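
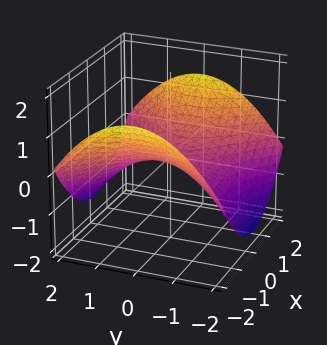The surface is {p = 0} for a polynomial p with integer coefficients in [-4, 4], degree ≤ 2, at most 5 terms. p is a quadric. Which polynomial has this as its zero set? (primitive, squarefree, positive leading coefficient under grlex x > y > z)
x^2 - y^2 - 3*z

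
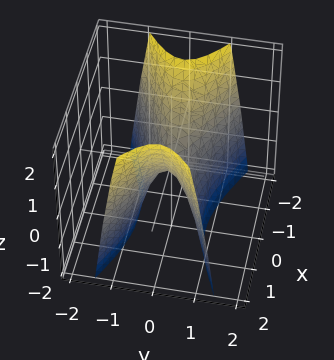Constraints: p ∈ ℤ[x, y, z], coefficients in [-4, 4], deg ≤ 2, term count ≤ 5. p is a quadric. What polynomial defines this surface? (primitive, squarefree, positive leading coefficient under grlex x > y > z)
x^2 - 3*y^2 - z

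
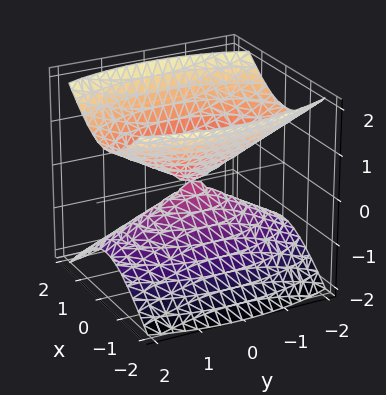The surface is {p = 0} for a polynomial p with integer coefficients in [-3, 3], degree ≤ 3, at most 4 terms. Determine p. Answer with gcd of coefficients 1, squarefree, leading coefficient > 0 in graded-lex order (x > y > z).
3*x^2 + y^2 - 3*z^2

1. There are 2 components. They look like related sheets of one shape, so recover p as a whole.
2. deg p = 2. Two nappes meeting at a single point; a quadric.
3. Symmetries: the z ↦ −z reflection is a symmetry, so z appears only in even powers; it's symmetric under y → −y, forcing even powers of y; it's symmetric under x → −x, forcing even powers of x.
4. Observable constraints: it meets the y-axis at y = 0 (among the integer gridlines); it crosses the z-axis at the gridline z = 0.
5. Fitting integer coefficients to these (and the overall shape) gives p.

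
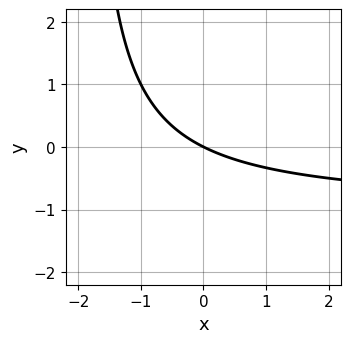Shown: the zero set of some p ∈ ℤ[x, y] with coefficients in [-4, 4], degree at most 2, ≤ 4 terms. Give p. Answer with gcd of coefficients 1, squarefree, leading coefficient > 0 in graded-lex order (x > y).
(a) deg p = 2. The shape is more complex than any degree-1 curve.
(b) Against the integer gridlines: it crosses the y-axis at the gridline y = 0; it crosses the x-axis at the gridline x = 0.
(c) These observations pin down the coefficients.

x*y + x + 2*y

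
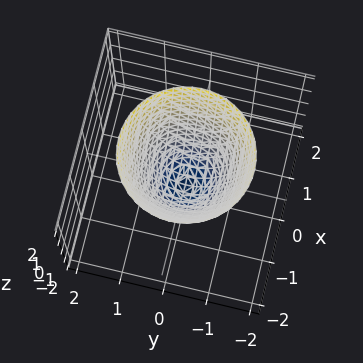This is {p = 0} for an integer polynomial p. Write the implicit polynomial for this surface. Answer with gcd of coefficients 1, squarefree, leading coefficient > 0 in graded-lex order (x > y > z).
3*x^2 + 3*y^2 - 2*z - 2

The degree is 2 — no degree-1 surface has this shape.
By symmetry, the surface is invariant under rotation about z: p = q(x² + y², z).
Against the integer gridlines: one z-axis crossing is at z = -1; a circular section at z = 0 has radius between 0 and 1.
Assembling these constraints gives the stated polynomial.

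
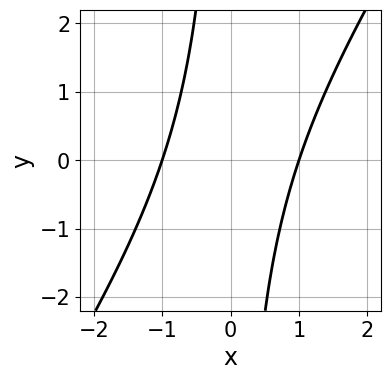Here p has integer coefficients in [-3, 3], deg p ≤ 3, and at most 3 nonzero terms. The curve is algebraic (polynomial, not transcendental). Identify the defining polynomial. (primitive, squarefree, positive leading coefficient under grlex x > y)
3*x^2 - 2*x*y - 3

(a) Degree: a generic line meets the curve in up to 2 points, so deg p = 2.
(b) Checking where it meets the axes: among the integer gridlines, it crosses the x-axis at x ∈ {-1, 1}; the curve avoids every integer y-axis point in the box.
(c) Assembling these constraints gives the stated polynomial.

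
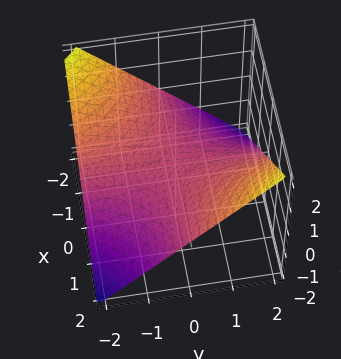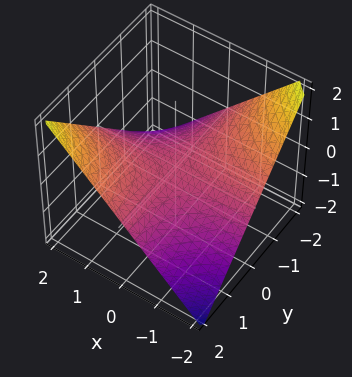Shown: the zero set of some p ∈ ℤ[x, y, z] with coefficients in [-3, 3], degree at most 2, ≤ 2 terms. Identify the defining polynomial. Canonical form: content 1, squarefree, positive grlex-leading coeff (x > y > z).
(a) deg p = 2. A hyperbolic paraboloid; a quadric.
(b) Checking where it meets the axes: the visible y-axis segment lies entirely on the surface; every point of the x-axis in the box is on the surface; one z-axis crossing is at z = 0.
(c) Assembling these constraints gives the stated polynomial.

x*y - 2*z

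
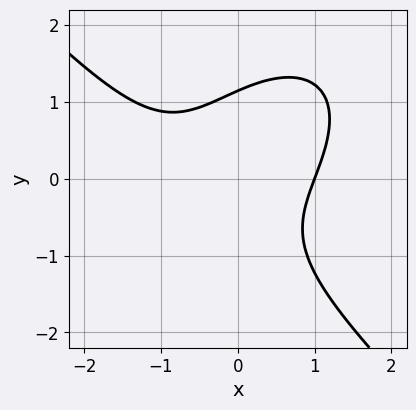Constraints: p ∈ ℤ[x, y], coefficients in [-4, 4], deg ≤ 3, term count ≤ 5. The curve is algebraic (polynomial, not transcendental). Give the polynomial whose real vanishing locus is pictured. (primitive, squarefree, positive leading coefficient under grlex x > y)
2*x^3 + 2*y^3 + x^2 - 3*x*y - 3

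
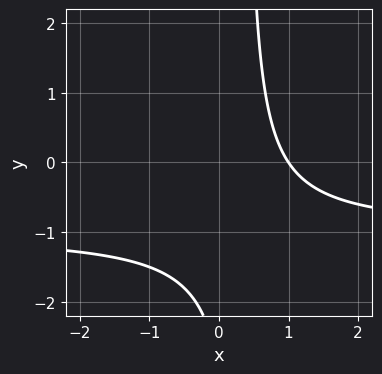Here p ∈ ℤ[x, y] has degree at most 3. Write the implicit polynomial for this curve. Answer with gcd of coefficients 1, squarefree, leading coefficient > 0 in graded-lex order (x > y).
First, deg p = 2. A generic line meets the curve in up to 2 points.
Next, from the axis intercepts and sections: it crosses the x-axis at the gridline x = 1; the curve avoids every integer y-axis point in the box.
Finally, assembling these constraints gives the stated polynomial.

3*x*y + 3*x - y - 3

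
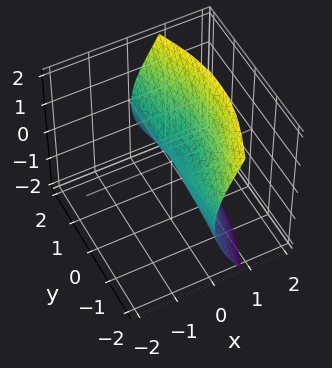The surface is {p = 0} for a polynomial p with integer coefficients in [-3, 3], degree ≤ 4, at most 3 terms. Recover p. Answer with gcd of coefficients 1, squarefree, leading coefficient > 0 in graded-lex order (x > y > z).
2*x^3 + x*y^2 - z^2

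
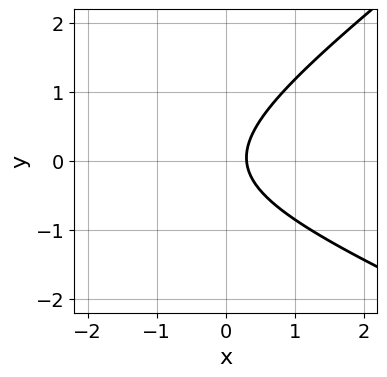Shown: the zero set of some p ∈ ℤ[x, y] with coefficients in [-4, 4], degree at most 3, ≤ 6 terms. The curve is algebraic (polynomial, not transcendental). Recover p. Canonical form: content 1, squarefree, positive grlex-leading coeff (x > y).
1. The degree is 2 — a generic line meets the curve in up to 2 points.
2. Reading off the gridlines: the curve avoids every integer y-axis point in the box.
3. Assembling these constraints gives the stated polynomial.

x^2 + x*y - 3*y^2 + 3*x - 1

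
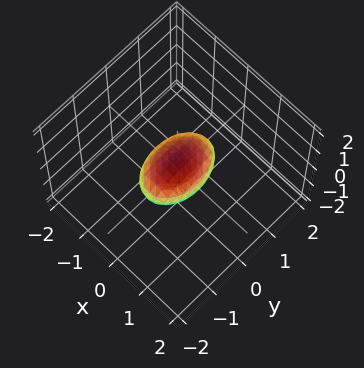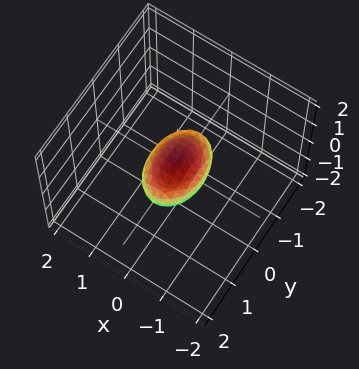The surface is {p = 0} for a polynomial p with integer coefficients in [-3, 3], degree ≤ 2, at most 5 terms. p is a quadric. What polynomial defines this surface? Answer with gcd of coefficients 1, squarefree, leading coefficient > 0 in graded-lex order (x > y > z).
2*x^2 + y^2 + 3*z^2 - 1

First, degree: bounded and convex; a quadric, so deg p = 2.
Then, symmetries: mirror symmetry z ↦ −z ⇒ only even powers of z; the x ↦ −x reflection is a symmetry, so x appears only in even powers; mirror symmetry y ↦ −y ⇒ only even powers of y.
Next, observable constraints: the y-axis gridline crossings are at y ∈ {-1, 1}.
Finally, fitting integer coefficients to these (and the overall shape) gives p.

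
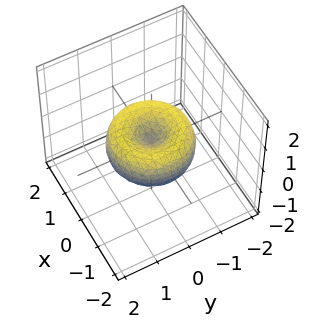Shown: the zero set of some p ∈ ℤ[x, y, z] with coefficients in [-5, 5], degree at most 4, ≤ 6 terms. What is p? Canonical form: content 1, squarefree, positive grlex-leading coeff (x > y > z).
First, the degree is 4 — no degree-3 surface has this shape.
Then, symmetries: the surface is invariant under rotation about z: p = q(x² + y², z).
Next, observable constraints: one z-axis crossing is at z = 0; one y-axis crossing is at y = 0.
Finally, assembling these constraints gives the stated polynomial.

2*x^4 + 4*x^2*y^2 + 2*y^4 - 3*x^2 - 3*y^2 + 3*z^2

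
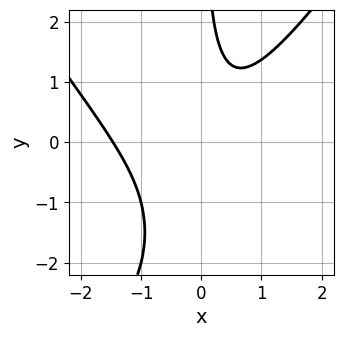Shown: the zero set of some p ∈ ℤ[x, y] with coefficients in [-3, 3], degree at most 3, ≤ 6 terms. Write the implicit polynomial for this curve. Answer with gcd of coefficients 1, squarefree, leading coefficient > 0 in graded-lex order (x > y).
First, the degree is 3 — no degree-2 curve has this shape.
Then, against the integer gridlines: it misses every integer gridline on the y-axis.
Finally, these observations pin down the coefficients.

2*x^3 - x*y^2 + 2*x^2 - 3*x*y + 2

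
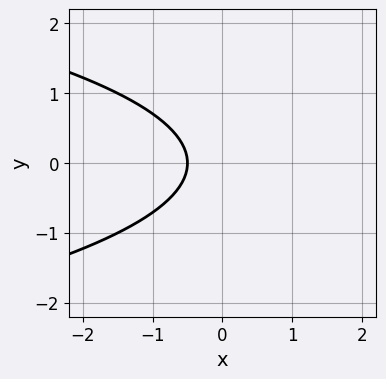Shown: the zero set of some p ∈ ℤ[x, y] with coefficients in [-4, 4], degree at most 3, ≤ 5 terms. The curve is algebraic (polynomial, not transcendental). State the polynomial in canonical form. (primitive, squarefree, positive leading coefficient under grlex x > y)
2*y^2 + 2*x + 1

First, the degree is 2 — the shape is more complex than any degree-1 curve.
Then, symmetries: mirror symmetry y ↦ −y ⇒ only even powers of y.
Then, checking where it meets the axes: it misses every integer gridline on the y-axis.
Finally, these observations pin down the coefficients.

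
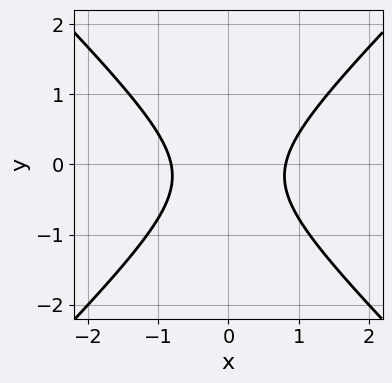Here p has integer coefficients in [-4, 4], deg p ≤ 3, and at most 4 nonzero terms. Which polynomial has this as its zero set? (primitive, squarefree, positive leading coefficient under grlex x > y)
3*x^2 - 3*y^2 - y - 2

The degree is 2 — no degree-1 curve has this shape.
Symmetries: it's symmetric under x → −x, forcing even powers of x.
Checking where it meets the axes: the curve avoids every integer y-axis point in the box.
These observations pin down the coefficients.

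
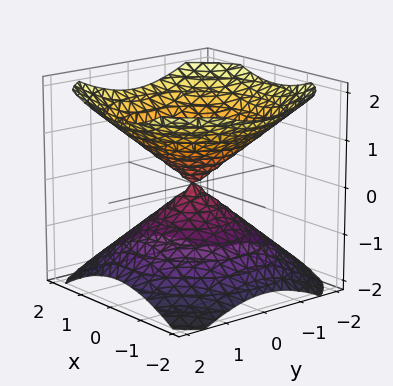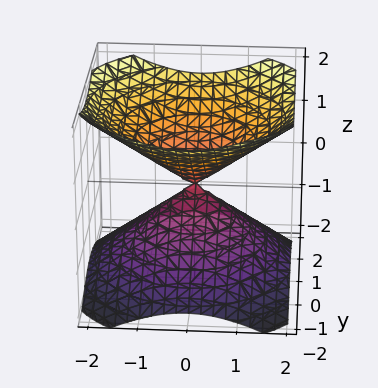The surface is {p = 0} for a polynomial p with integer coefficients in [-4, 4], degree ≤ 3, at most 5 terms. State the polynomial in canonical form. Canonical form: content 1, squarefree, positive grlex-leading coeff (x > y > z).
The picture has 2 separate pieces. Treating them together as one polynomial.
The degree is 2 — a double cone through the origin; a quadric.
Symmetries: it's symmetric under z → −z, forcing even powers of z; rotational symmetry about the z-axis ⇒ p depends on x, y only through x² + y².
Against the integer gridlines: it crosses the x-axis at the gridline x = 0; it crosses the y-axis at the gridline y = 0.
Fitting integer coefficients to these (and the overall shape) gives p.

2*x^2 + 2*y^2 - 3*z^2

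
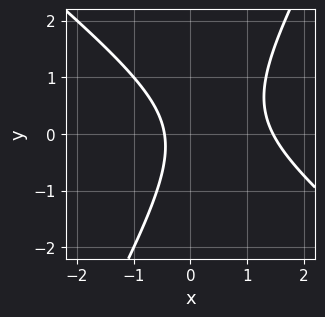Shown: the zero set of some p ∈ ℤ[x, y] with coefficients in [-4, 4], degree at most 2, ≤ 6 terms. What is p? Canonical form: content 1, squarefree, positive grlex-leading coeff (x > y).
First, deg p = 2. A generic line meets the curve in up to 2 points.
Then, from the axis intercepts and sections: the curve avoids every integer y-axis point in the box.
Finally, putting this together gives p.

3*x^2 + 2*x*y - 2*y^2 - 3*x - 2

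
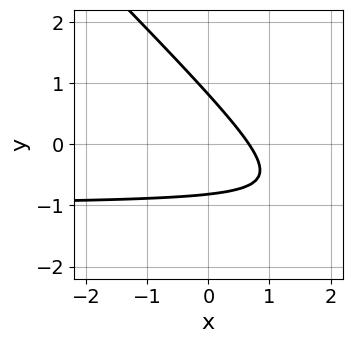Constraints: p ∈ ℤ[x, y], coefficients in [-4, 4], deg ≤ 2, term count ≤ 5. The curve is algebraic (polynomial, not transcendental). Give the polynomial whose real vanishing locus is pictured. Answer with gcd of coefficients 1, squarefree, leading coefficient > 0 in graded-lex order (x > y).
3*x*y + 3*y^2 + 3*x - 2

1. Degree: the shape is more complex than any degree-1 curve, so deg p = 2.
2. Solving for integer coefficients yields p as stated.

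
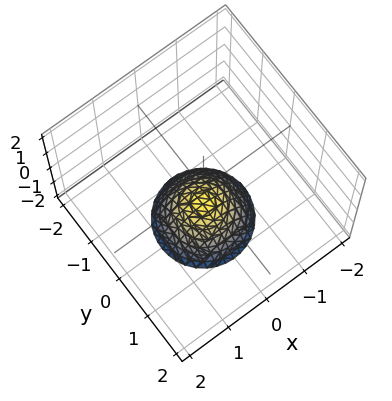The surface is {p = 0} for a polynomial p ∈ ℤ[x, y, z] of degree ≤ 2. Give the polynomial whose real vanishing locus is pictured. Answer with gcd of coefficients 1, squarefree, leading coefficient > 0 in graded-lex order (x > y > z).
First, deg p = 2. A generic line meets the surface in up to 2 points.
Next, symmetries: rotational symmetry about the z-axis ⇒ p depends on x, y only through x² + y².
Then, from the visible intercepts: it misses every integer gridline on the y-axis; one z-axis crossing is at z = -1; a circular section at z = -2 has radius exactly 1.
Finally, together with the visible shape, these determine p as stated.

x^2 + y^2 + z + 1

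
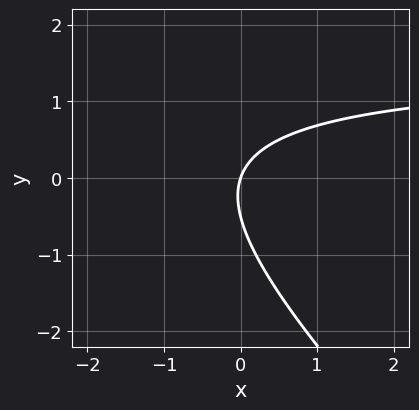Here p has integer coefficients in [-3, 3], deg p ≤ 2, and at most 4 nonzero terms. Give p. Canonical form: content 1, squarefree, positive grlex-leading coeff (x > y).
2*x*y + 2*y^2 - 3*x + y

The degree is 2 — no degree-1 curve has this shape.
Checking where it meets the axes: it meets the x-axis at x = 0 (among the integer gridlines); one y-axis crossing is at y = 0.
Together with the visible shape, these determine p as stated.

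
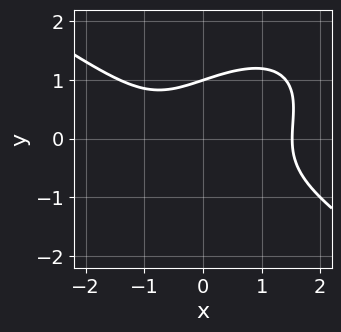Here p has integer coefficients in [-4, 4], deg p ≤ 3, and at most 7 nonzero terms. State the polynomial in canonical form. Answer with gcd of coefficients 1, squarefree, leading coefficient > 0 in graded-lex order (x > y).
(a) deg p = 3. No degree-2 curve has this shape.
(b) Reading off the gridlines: it crosses the y-axis at the gridline y = 1.
(c) These observations pin down the coefficients.

x^3 - x*y^2 + 2*y^3 - x - 2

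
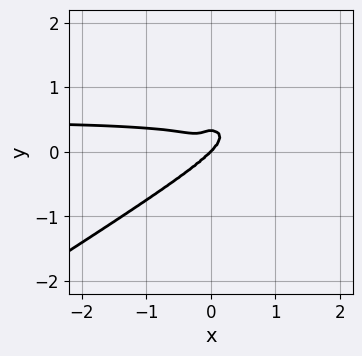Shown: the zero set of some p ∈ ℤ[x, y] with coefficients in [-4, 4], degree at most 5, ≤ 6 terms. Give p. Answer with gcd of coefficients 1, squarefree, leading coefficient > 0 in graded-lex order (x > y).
2*x^3*y - 2*x^2*y^2 - 3*y^4 - x^3 + y^3

1. The degree is 4 — a generic line meets the curve in up to 4 points.
2. From the visible intercepts: it meets the y-axis at y = 0 (among the integer gridlines); it crosses the x-axis at the gridline x = 0.
3. These observations pin down the coefficients.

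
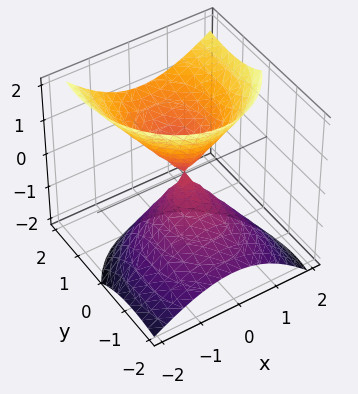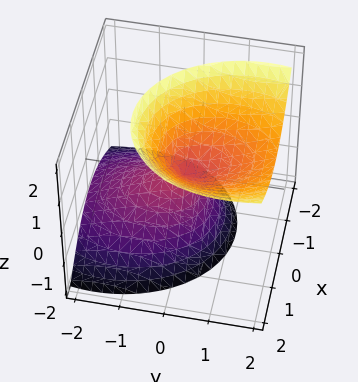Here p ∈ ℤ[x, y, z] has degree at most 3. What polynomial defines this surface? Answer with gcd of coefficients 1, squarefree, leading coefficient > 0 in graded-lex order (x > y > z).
The degree is 2 — no degree-1 surface has this shape.
From the axis intercepts and sections: it meets the z-axis at z = 0 (among the integer gridlines); one y-axis crossing is at y = 0; one x-axis crossing is at x = 0.
The integer polynomial consistent with all of this is the stated p.

3*x^2 - x*z + 2*y^2 - 3*y*z - 2*z^2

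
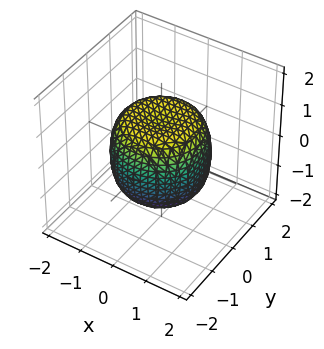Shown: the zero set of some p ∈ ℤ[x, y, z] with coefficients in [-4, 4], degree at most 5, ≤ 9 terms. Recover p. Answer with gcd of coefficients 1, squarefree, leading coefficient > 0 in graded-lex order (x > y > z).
deg p = 4. A generic line meets the surface in up to 4 points.
Symmetries: every cross-section ⟂ z is a circle, so x, y appear only via x² + y².
From the axis intercepts and sections: a circular section at z = -1 has radius exactly 1; among the integer gridlines, it crosses the z-axis at z ∈ {-1, 1}.
Matching integer coefficients to the picture gives p.

x^4 + 2*x^2*y^2 + y^4 - x^2 - y^2 + z^2 - 1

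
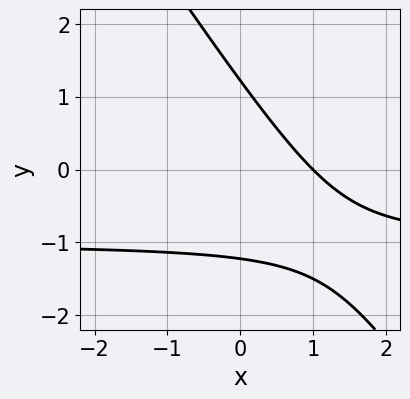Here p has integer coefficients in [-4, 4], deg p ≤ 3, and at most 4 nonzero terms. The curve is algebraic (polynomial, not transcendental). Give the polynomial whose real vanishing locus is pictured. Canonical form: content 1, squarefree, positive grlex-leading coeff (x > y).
The degree is 2 — the shape is more complex than any degree-1 curve.
From the visible intercepts: it meets the x-axis at x = 1 (among the integer gridlines).
The integer polynomial consistent with all of this is the stated p.

3*x*y + 2*y^2 + 3*x - 3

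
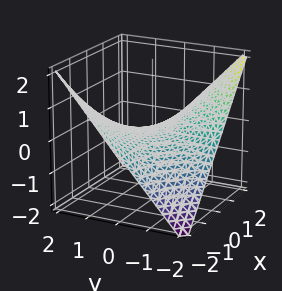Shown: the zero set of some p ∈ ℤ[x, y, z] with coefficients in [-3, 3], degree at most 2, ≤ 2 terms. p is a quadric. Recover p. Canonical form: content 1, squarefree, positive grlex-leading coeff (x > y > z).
First, degree: a hyperbolic paraboloid; a quadric, so deg p = 2.
Next, from the visible intercepts: every point of the y-axis in the box is on the surface; the visible x-axis segment lies entirely on the surface.
Finally, assembling these constraints gives the stated polynomial.

x*y + 2*z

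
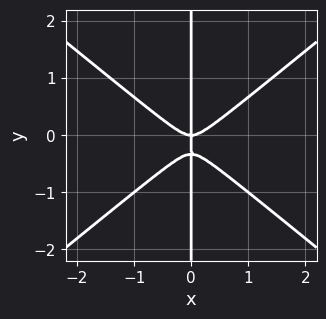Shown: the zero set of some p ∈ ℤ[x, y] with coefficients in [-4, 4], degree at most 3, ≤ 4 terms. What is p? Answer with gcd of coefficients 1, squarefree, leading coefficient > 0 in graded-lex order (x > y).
1. deg p = 3.
2. Against the integer gridlines: every point of the y-axis in the box is on the curve; it crosses the x-axis at the gridline x = 0.
3. These observations pin down the coefficients.

2*x^3 - 3*x*y^2 - x*y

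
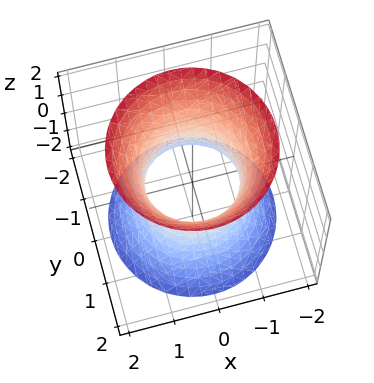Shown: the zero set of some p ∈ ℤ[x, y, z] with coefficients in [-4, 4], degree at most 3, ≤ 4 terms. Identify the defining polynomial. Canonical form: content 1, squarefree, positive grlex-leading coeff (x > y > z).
2*x^2 + 2*y^2 - z^2 - 2

First, deg p = 2. An hourglass — one-sheet hyperboloid; a quadric.
Then, symmetry: the surface is invariant under rotation about z: p = q(x² + y², z); mirror symmetry z ↦ −z ⇒ only even powers of z.
Then, observable constraints: the surface avoids every integer z-axis point in the box; a circular section at z = 0 has radius exactly 1; the y-axis gridline crossings are at y ∈ {-1, 1}.
Finally, fitting integer coefficients to these (and the overall shape) gives p. Check: (-1, 0, 0) on the x-axis lies on the surface, and p(-1, 0, 0) = 0. ✓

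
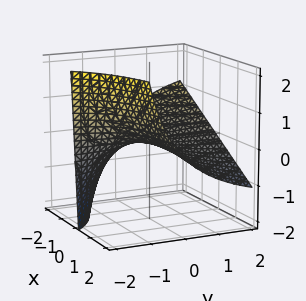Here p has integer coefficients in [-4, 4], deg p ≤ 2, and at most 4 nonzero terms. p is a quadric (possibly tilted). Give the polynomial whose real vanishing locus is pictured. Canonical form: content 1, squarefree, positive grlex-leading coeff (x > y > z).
x*y + y*z + 2*z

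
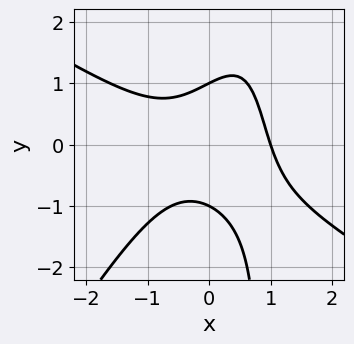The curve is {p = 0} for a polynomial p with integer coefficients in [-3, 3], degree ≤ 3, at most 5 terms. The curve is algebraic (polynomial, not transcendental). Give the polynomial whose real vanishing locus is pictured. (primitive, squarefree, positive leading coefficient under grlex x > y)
x^3 + x^2*y - x*y^2 + y^2 - 1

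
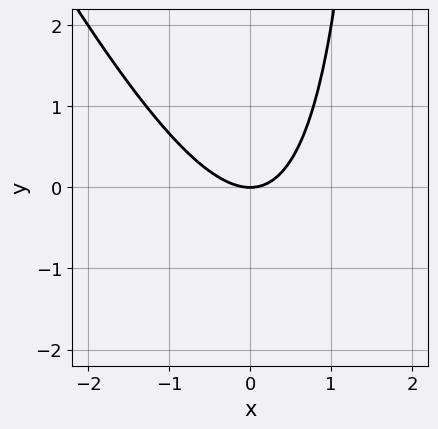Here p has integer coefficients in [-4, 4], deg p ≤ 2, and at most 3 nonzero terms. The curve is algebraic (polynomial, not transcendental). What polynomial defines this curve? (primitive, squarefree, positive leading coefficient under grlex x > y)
2*x^2 + x*y - 2*y

First, deg p = 2. The shape is more complex than any degree-1 curve.
Next, observable constraints: it crosses the x-axis at the gridline x = 0; one y-axis crossing is at y = 0.
Finally, the integer polynomial consistent with all of this is the stated p.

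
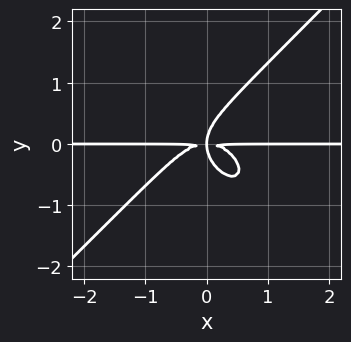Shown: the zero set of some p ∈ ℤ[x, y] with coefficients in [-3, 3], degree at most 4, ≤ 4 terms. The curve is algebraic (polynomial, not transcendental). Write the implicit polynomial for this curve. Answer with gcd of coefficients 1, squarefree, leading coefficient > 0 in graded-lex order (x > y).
(a) Degree: no degree-3 curve has this shape, so deg p = 4.
(b) Observable constraints: the visible x-axis segment lies entirely on the curve.
(c) Matching integer coefficients to the picture gives p.

x^3*y - y^4 + x*y^2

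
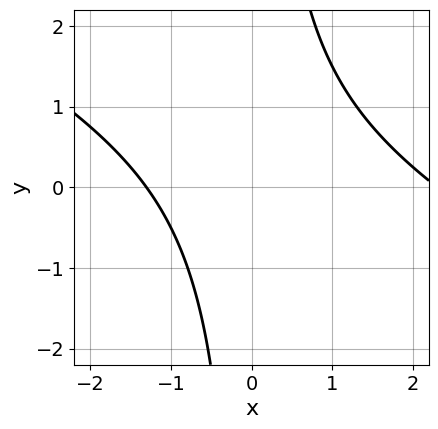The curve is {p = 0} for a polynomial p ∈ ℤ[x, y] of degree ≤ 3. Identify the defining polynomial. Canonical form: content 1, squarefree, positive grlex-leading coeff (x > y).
x^2 + 2*x*y - x - 3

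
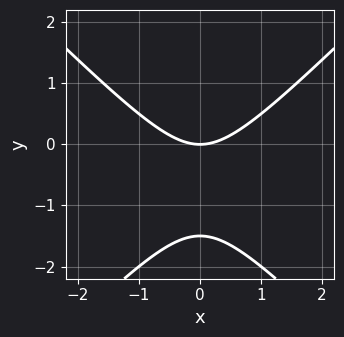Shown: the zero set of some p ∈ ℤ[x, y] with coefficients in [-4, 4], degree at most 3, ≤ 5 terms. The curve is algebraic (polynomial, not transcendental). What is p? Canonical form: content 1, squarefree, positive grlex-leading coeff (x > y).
deg p = 2. No degree-1 curve has this shape.
Symmetries: mirror symmetry x ↦ −x ⇒ only even powers of x.
Checking where it meets the axes: it crosses the y-axis at the gridline y = 0; it crosses the x-axis at the gridline x = 0.
Putting this together gives p.

2*x^2 - 2*y^2 - 3*y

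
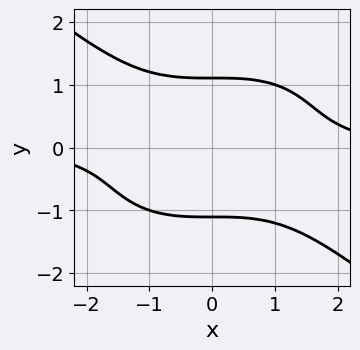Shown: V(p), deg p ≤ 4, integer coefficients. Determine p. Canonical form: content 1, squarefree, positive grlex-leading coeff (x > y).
x^3*y + 2*y^4 - 3

Degree: no degree-3 curve has this shape, so deg p = 4.
Observable constraints: it misses every integer gridline on the x-axis.
Together with the visible shape, these determine p as stated.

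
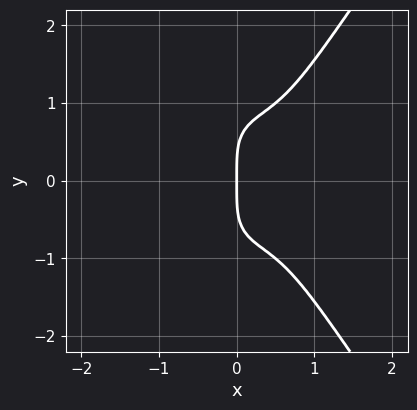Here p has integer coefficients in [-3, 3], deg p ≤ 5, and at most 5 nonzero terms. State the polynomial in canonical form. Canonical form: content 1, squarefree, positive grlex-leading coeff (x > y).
2*x^2*y^2 - y^4 + 2*x^3 - 3*x^2 + 2*x

(a) deg p = 4. The shape is more complex than any degree-3 curve.
(b) Symmetries: mirror symmetry y ↦ −y ⇒ only even powers of y.
(c) From the visible intercepts: one y-axis crossing is at y = 0; it crosses the x-axis at the gridline x = 0.
(d) Putting this together gives p.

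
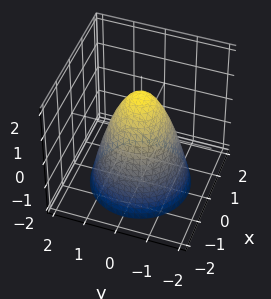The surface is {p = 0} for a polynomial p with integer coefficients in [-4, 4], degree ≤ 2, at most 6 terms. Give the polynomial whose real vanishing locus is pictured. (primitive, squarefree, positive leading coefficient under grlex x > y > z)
3*x^2 + 3*y^2 + 2*z - 3

First, deg p = 2.
Then, symmetries: rotational symmetry about the z-axis ⇒ p depends on x, y only through x² + y².
Next, reading off the gridlines: the y-axis gridline crossings are at y ∈ {-1, 1}; the x-axis gridline crossings are at x ∈ {-1, 1}; a circular section at z = 0 has radius exactly 1.
Finally, solving for integer coefficients yields p as stated.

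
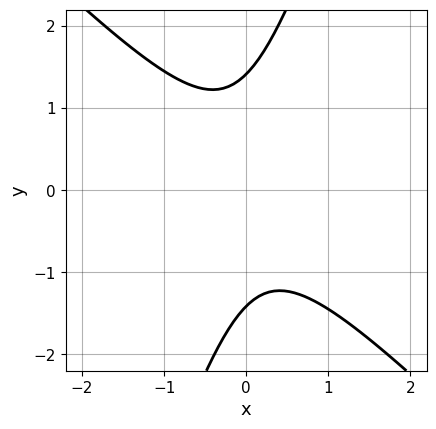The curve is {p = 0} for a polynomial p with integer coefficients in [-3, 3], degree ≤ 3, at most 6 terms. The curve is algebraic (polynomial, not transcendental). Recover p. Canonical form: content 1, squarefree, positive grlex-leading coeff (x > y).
(a) Degree: the shape is more complex than any degree-1 curve, so deg p = 2.
(b) Reading off the gridlines: the curve avoids every integer x-axis point in the box.
(c) These observations pin down the coefficients.

3*x^2 + 2*x*y - y^2 + 2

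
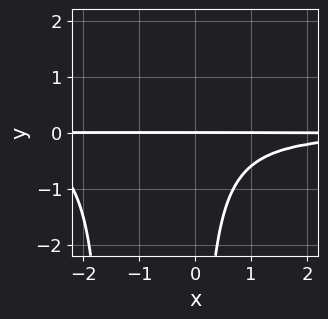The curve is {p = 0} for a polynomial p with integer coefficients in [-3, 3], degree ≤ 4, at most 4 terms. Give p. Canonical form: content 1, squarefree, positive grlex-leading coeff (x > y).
2*x^2*y^2 + 3*x*y^2 + 3*y

1. Degree: no degree-3 curve has this shape, so deg p = 4.
2. Reading off the gridlines: one y-axis crossing is at y = 0; the visible x-axis segment lies entirely on the curve.
3. Matching integer coefficients to the picture gives p.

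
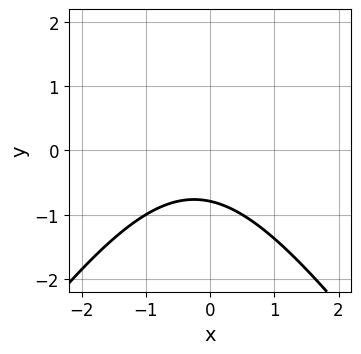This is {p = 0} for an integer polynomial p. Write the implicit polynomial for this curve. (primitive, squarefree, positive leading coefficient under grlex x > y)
2*x^2 - y^2 + x + 3*y + 3

First, deg p = 2. A generic line meets the curve in up to 2 points.
Then, checking where it meets the axes: no x-intercept at any integer in the box.
Finally, together with the visible shape, these determine p as stated.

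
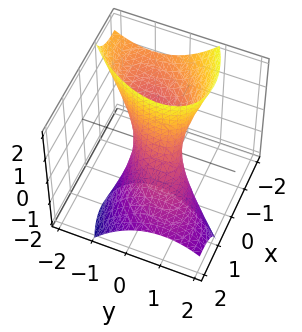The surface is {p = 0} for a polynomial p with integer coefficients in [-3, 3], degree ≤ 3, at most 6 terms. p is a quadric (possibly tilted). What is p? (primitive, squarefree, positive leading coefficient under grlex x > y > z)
(a) deg p = 2. A generic line meets the surface in up to 2 points.
(b) From the visible intercepts: the surface avoids every integer z-axis point in the box.
(c) Putting this together gives p.

2*x^2 - 2*x*y + 3*x*z + 2*y^2 - 1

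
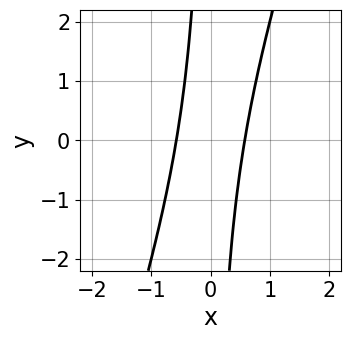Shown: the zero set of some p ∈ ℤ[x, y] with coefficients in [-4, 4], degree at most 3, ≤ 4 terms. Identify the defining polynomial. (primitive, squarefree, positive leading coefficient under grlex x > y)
3*x^2 - x*y - 1

First, deg p = 2. The shape is more complex than any degree-1 curve.
Next, from the visible intercepts: it misses every integer gridline on the y-axis.
Finally, assembling these constraints gives the stated polynomial.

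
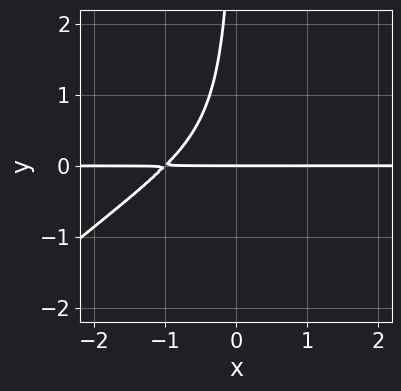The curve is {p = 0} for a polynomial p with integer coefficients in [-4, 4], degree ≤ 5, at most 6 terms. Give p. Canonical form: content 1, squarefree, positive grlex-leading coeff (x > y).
2*x^3*y - 3*x^2*y^2 + x*y^3 + 3*x*y^2 + 2*y

(a) deg p = 4. A generic line meets the curve in up to 4 points.
(b) Checking where it meets the axes: the visible x-axis segment lies entirely on the curve; it crosses the y-axis at the gridline y = 0.
(c) Putting this together gives p.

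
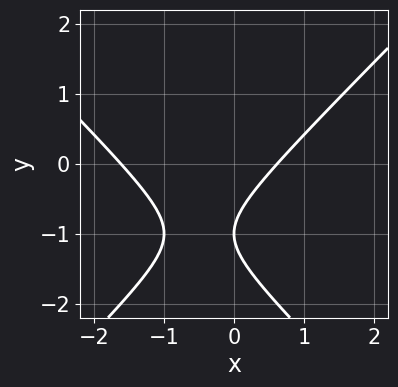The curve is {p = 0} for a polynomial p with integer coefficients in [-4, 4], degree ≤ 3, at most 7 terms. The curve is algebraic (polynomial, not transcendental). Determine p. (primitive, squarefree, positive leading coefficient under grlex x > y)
x^2 - y^2 + x - 2*y - 1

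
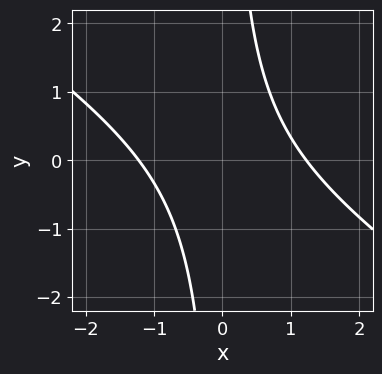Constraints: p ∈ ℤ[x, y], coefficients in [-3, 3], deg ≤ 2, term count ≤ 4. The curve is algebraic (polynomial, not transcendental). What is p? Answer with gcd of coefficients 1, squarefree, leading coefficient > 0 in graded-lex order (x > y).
First, the degree is 2 — the shape is more complex than any degree-1 curve.
Then, checking where it meets the axes: no y-intercept at any integer in the box.
Finally, fitting integer coefficients to these (and the overall shape) gives p.

2*x^2 + 3*x*y - 3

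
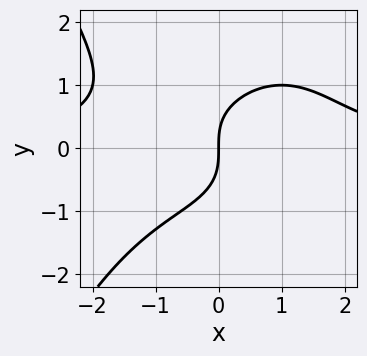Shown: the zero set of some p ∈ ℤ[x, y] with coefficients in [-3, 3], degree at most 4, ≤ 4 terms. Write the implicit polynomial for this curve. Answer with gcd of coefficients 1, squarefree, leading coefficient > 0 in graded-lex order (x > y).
First, the degree is 4 — the shape is more complex than any degree-3 curve.
Then, against the integer gridlines: it meets the x-axis at x = 0 (among the integer gridlines); it meets the y-axis at y = 0 (among the integer gridlines).
Finally, these observations pin down the coefficients.

x^3*y + 2*y^3 - 3*x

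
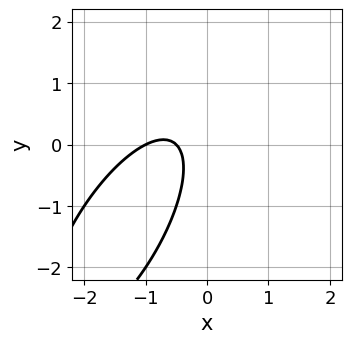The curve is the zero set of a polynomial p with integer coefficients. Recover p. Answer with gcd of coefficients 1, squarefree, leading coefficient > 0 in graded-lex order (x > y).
1. The degree is 2 — a generic line meets the curve in up to 2 points.
2. Observable constraints: one x-axis crossing is at x = -1; no y-intercept at any integer in the box.
3. Solving for integer coefficients yields p as stated.

2*x^2 - 2*x*y + y^2 + 3*x + 1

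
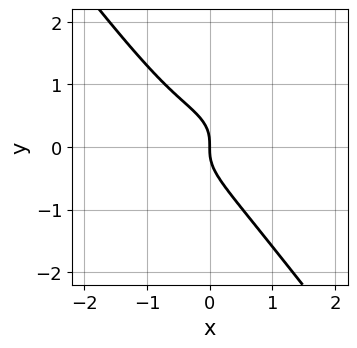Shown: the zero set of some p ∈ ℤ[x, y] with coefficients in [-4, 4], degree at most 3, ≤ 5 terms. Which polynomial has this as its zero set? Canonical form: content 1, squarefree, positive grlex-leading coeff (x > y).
x^3 + 2*x*y^2 + 2*y^3 + x^2 + x

Degree: a generic line meets the curve in up to 3 points, so deg p = 3.
From the axis intercepts and sections: one x-axis crossing is at x = 0; one y-axis crossing is at y = 0.
Fitting integer coefficients to these (and the overall shape) gives p.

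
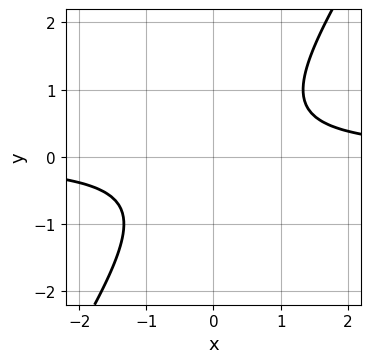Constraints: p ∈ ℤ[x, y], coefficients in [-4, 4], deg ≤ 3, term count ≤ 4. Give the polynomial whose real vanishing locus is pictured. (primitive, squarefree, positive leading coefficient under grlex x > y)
3*x*y - 2*y^2 - 2

First, the degree is 2 — a generic line meets the curve in up to 2 points.
Next, from the axis intercepts and sections: it misses every integer gridline on the x-axis; the curve avoids every integer y-axis point in the box.
Finally, matching integer coefficients to the picture gives p.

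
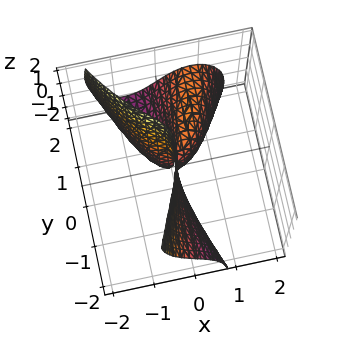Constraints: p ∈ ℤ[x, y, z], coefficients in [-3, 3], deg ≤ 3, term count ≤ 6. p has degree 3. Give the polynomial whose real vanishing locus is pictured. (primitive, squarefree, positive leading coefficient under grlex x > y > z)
1. The degree is 3 — a generic line meets the surface in up to 3 points.
2. From the visible intercepts: every point of the z-axis in the box is on the surface; the visible y-axis segment lies entirely on the surface; it meets the x-axis at x = 0 (among the integer gridlines).
3. Putting this together gives p.

3*x^3 + x*z^2 + y^2*z - 3*x*y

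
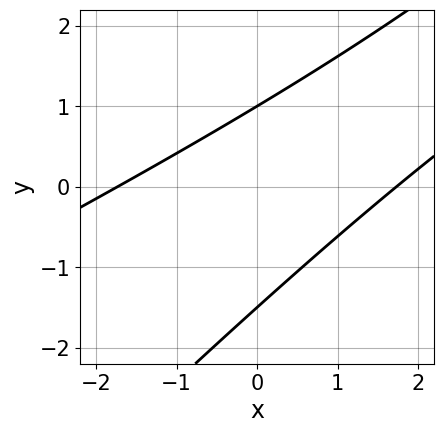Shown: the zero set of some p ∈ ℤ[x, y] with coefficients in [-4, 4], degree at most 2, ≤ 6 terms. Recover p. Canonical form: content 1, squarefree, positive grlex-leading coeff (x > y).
(a) deg p = 2. No degree-1 curve has this shape.
(b) Reading off the gridlines: it crosses the y-axis at the gridline y = 1.
(c) Matching integer coefficients to the picture gives p.

x^2 - 3*x*y + 2*y^2 + y - 3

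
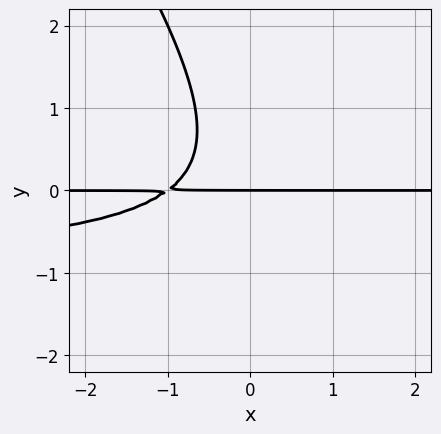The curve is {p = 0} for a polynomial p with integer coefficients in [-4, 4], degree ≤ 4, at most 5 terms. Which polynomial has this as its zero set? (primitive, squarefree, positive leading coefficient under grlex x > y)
3*x*y^2 + 2*y^3 + 3*x*y - y^2 + 3*y

(a) deg p = 3.
(b) Against the integer gridlines: it crosses the y-axis at the gridline y = 0; the visible x-axis segment lies entirely on the curve.
(c) Putting this together gives p.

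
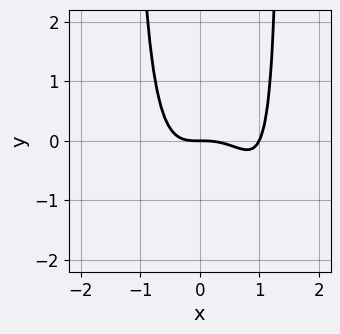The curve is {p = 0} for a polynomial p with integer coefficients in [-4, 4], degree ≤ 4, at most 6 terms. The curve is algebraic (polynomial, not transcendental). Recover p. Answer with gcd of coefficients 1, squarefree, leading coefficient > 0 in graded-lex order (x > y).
deg p = 4. A generic line meets the curve in up to 4 points.
From the visible intercepts: one y-axis crossing is at y = 0; among the integer gridlines, it crosses the x-axis at x ∈ {0, 1}.
Fitting integer coefficients to these (and the overall shape) gives p.

2*x^4 - 2*x^3 + x^2*y - 2*y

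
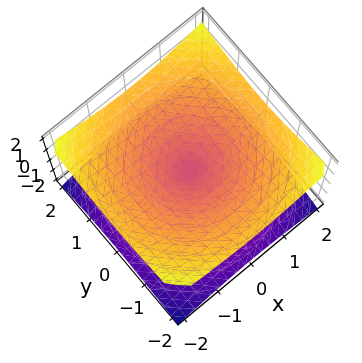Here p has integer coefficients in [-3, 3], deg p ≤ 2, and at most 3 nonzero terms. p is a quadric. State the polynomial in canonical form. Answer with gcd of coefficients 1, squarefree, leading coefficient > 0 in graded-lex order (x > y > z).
1. Degree: a double cone through the origin; a quadric, so deg p = 2.
2. Symmetry: the z-axis is an axis of rotation, so x and y enter only as x² + y²; it's symmetric under z → −z, forcing even powers of z.
3. Reading off the gridlines: a circular section at z = -1 has radius between 1 and 2; one x-axis crossing is at x = 0.
4. The integer polynomial consistent with all of this is the stated p.

x^2 + y^2 - 2*z^2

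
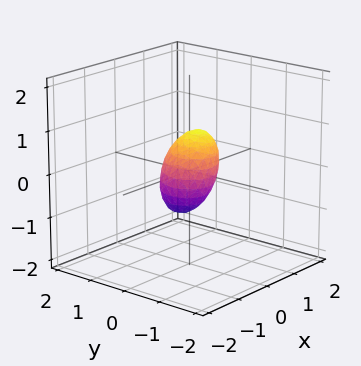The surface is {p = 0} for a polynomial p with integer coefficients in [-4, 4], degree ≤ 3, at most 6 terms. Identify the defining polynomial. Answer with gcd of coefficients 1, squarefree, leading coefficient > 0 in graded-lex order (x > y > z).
1. The degree is 2 — a generic line meets the surface in up to 2 points.
2. Putting this together gives p.

2*x^2 - x*y - 2*x*z + 2*y^2 + 2*z^2 - 1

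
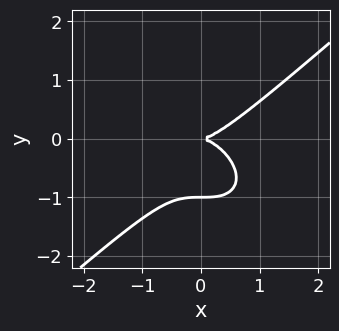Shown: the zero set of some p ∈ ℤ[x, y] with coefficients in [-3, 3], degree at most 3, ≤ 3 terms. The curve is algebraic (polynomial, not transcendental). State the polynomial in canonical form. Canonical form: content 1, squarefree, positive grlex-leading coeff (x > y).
deg p = 3. A generic line meets the curve in up to 3 points.
From the axis intercepts and sections: it crosses the x-axis at the gridline x = 0; among the integer gridlines, it crosses the y-axis at y ∈ {-1, 0}.
The integer polynomial consistent with all of this is the stated p.

2*x^3 - 3*y^3 - 3*y^2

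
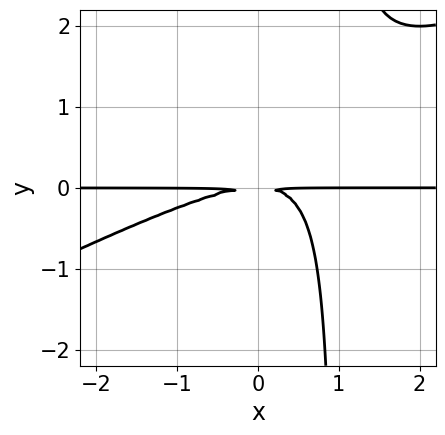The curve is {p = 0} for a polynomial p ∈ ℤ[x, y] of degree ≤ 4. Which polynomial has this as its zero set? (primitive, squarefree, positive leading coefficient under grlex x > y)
x^2*y - 2*x*y^2 + 2*y^2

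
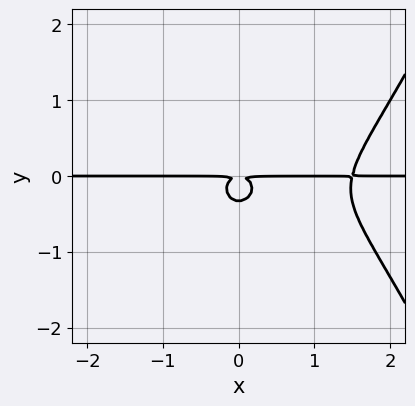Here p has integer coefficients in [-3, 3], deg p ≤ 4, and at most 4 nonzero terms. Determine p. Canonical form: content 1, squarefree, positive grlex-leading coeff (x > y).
(a) The degree is 4 — a generic line meets the curve in up to 4 points.
(b) Reading off the gridlines: every point of the x-axis in the box is on the curve.
(c) Assembling these constraints gives the stated polynomial.

2*x^3*y - 3*x^2*y - 3*y^3 - y^2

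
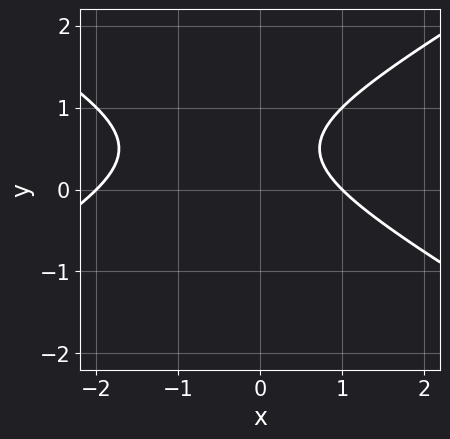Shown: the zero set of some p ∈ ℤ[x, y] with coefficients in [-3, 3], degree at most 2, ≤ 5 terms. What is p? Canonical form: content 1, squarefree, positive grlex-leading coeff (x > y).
x^2 - 3*y^2 + x + 3*y - 2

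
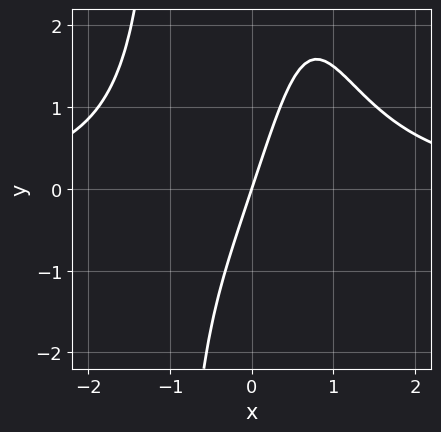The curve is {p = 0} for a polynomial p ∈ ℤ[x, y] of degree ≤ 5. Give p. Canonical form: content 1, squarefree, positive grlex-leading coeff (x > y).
1. deg p = 4.
2. Reading off the gridlines: it meets the x-axis at x = 0 (among the integer gridlines); it crosses the y-axis at the gridline y = 0.
3. These observations pin down the coefficients.

x^3*y - 3*x + y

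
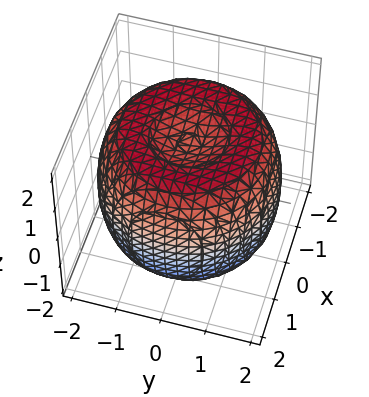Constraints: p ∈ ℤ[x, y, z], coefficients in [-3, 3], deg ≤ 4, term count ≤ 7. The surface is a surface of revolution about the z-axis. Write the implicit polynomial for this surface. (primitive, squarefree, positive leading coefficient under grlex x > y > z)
x^4 + 2*x^2*y^2 + y^4 - 3*x^2 - 3*y^2 + 2*z^2 - 3

1. deg p = 4. The shape is more complex than any degree-3 surface.
2. By symmetry, the z-axis is an axis of rotation, so x and y enter only as x² + y².
3. From the axis intercepts and sections: a circular section at z = 0 has radius between 1 and 2.
4. Fitting integer coefficients to these (and the overall shape) gives p.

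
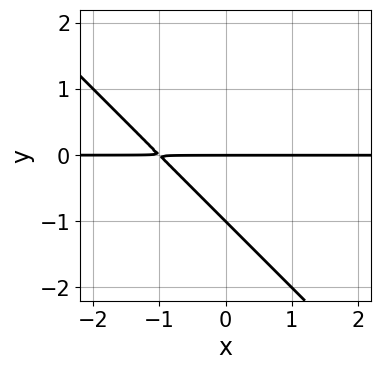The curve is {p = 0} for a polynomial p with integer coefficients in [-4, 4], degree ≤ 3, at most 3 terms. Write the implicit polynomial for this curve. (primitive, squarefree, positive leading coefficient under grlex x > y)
(a) deg p = 2. No degree-1 curve has this shape.
(b) From the visible intercepts: among the integer gridlines, it crosses the y-axis at y ∈ {-1, 0}; the visible x-axis segment lies entirely on the curve.
(c) Fitting integer coefficients to these (and the overall shape) gives p.

x*y + y^2 + y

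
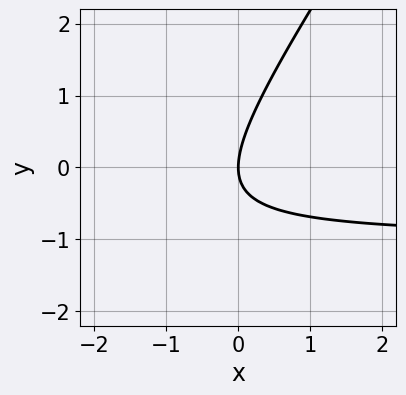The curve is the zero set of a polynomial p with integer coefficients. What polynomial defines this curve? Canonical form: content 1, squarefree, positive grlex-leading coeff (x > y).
1. deg p = 2. A generic line meets the curve in up to 2 points.
2. Reading off the gridlines: it meets the x-axis at x = 0 (among the integer gridlines); it meets the y-axis at y = 0 (among the integer gridlines).
3. The integer polynomial consistent with all of this is the stated p.

3*x*y - 2*y^2 + 3*x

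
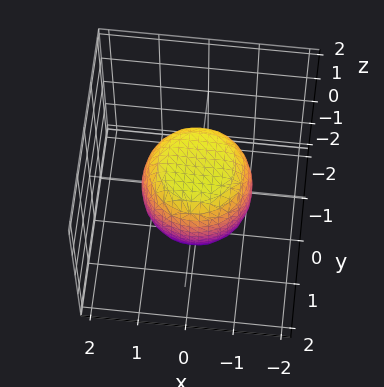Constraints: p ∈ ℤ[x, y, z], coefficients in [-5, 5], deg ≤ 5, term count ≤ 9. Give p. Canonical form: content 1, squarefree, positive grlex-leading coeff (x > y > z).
2*x^4 + 4*x^2*y^2 + 2*y^4 - x^2 - y^2 + 2*z^2 - 2

deg p = 4.
Symmetries: rotational symmetry about the z-axis ⇒ p depends on x, y only through x² + y².
From the axis intercepts and sections: a circular section at z = 0 has radius between 1 and 2; the z-axis gridline crossings are at z ∈ {-1, 1}.
The integer polynomial consistent with all of this is the stated p.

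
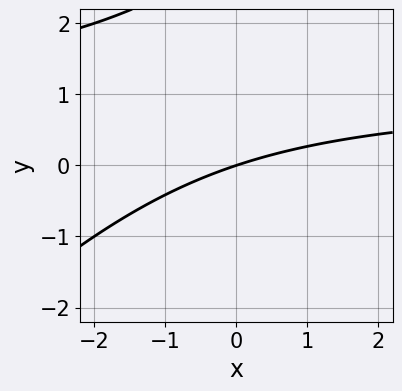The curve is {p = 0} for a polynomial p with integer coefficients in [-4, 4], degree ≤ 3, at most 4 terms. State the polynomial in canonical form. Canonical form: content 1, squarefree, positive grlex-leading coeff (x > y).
x*y - y^2 - x + 3*y

First, degree: no degree-1 curve has this shape, so deg p = 2.
Next, from the axis intercepts and sections: it crosses the x-axis at the gridline x = 0; one y-axis crossing is at y = 0.
Finally, matching integer coefficients to the picture gives p.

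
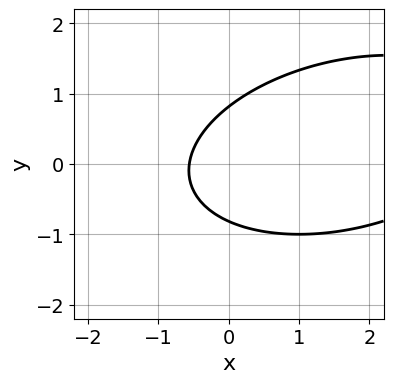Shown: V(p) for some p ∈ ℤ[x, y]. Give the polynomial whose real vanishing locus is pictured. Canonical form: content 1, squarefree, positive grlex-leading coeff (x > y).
x^2 - x*y + 3*y^2 - 3*x - 2

(a) Degree: no degree-1 curve has this shape, so deg p = 2.
(b) Solving for integer coefficients yields p as stated.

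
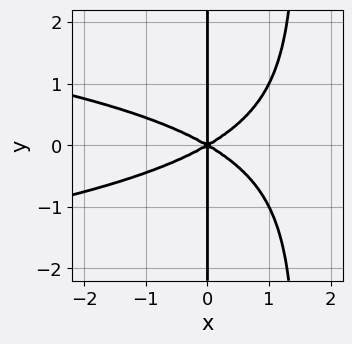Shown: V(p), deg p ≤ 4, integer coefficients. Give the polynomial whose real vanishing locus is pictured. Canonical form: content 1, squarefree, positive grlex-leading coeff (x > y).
2*x^2*y^2 + x^3 - 3*x*y^2

1. deg p = 4. No degree-3 curve has this shape.
2. Symmetries: mirror symmetry y ↦ −y ⇒ only even powers of y.
3. Checking where it meets the axes: every point of the y-axis in the box is on the curve; one x-axis crossing is at x = 0.
4. Fitting integer coefficients to these (and the overall shape) gives p.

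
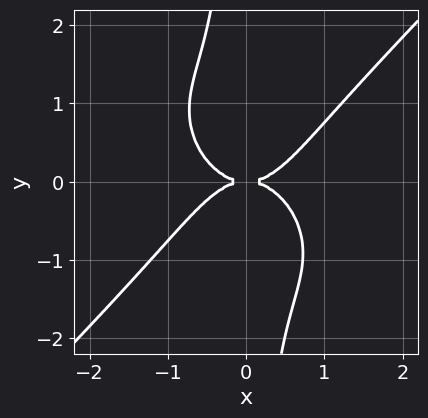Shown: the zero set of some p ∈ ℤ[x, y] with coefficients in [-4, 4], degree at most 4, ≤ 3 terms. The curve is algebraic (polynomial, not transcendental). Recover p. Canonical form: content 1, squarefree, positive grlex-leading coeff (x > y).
x^4 - x*y^3 - y^2

1. The degree is 4 — the shape is more complex than any degree-3 curve.
2. Against the integer gridlines: it crosses the x-axis at the gridline x = 0; one y-axis crossing is at y = 0.
3. Solving for integer coefficients yields p as stated.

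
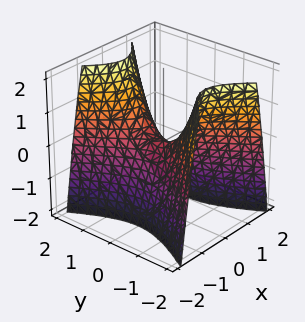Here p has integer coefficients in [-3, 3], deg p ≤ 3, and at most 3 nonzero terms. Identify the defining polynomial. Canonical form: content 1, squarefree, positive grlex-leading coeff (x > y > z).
1. deg p = 2. A saddle surface; a quadric.
2. Symmetries: the y ↦ −y reflection is a symmetry, so y appears only in even powers; mirror symmetry x ↦ −x ⇒ only even powers of x.
3. Checking where it meets the axes: one z-axis crossing is at z = 0; one x-axis crossing is at x = 0; it meets the y-axis at y = 0 (among the integer gridlines).
4. Together with the visible shape, these determine p as stated.

2*x^2 - y^2 + z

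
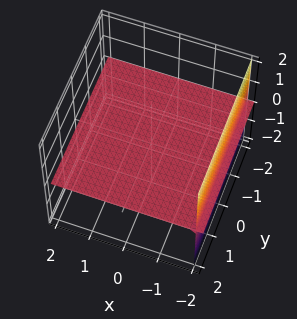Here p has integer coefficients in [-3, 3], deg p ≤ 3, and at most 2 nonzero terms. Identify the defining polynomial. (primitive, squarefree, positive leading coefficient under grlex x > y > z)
x*z + 2*z

1. I count 2 distinct pieces. Treating them together as one polynomial.
2. deg p = 2. The shape is more complex than any degree-1 surface.
3. Checking where it meets the axes: it crosses the z-axis at the gridline z = 0; the visible y-axis segment lies entirely on the surface.
4. Assembling these constraints gives the stated polynomial. Check: (2, 0, 0) on the x-axis lies on the surface, and p(2, 0, 0) = 0. ✓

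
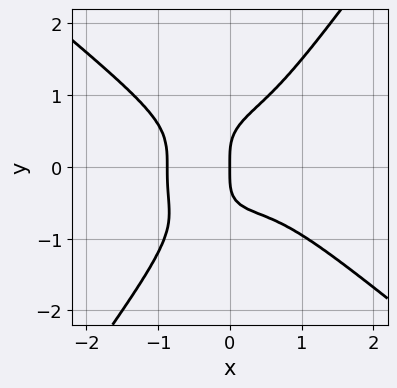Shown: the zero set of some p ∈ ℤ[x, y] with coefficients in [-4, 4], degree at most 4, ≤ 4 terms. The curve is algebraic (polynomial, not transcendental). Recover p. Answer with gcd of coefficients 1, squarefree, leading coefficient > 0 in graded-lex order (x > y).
First, the degree is 4 — a generic line meets the curve in up to 4 points.
Then, from the visible intercepts: it meets the x-axis at x = 0 (among the integer gridlines); it crosses the y-axis at the gridline y = 0.
Finally, solving for integer coefficients yields p as stated.

3*x^4 + 3*x*y^3 - 3*y^4 + 2*x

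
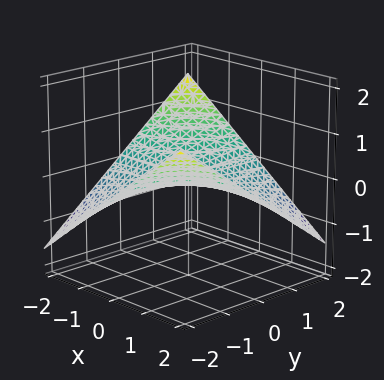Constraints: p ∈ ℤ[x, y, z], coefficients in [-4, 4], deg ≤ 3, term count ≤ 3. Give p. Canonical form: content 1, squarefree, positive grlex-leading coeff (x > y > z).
The degree is 2 — a saddle surface; a quadric.
Reading off the gridlines: every point of the y-axis in the box is on the surface; the visible x-axis segment lies entirely on the surface.
Matching integer coefficients to the picture gives p.

x*y + 3*z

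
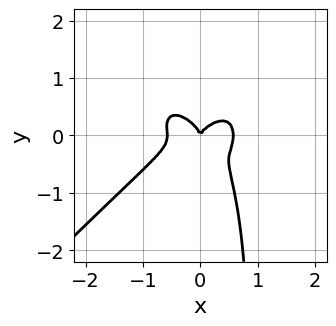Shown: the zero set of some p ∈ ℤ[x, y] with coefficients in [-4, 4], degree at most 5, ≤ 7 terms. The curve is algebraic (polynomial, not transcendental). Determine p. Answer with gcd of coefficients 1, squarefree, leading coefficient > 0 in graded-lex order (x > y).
First, deg p = 4. A generic line meets the curve in up to 4 points.
Then, from the axis intercepts and sections: it crosses the x-axis at the gridline x = 0; it crosses the y-axis at the gridline y = 0.
Finally, assembling these constraints gives the stated polynomial.

3*x^4 - 3*x*y^3 + 2*x*y^2 + 3*y^3 - x^2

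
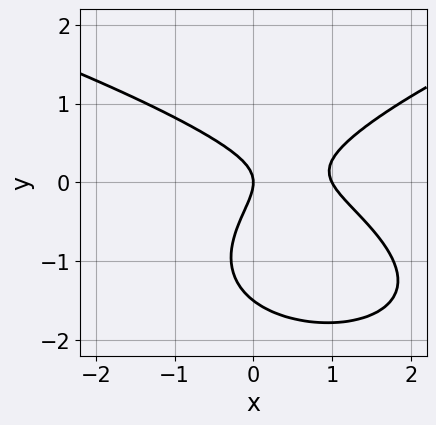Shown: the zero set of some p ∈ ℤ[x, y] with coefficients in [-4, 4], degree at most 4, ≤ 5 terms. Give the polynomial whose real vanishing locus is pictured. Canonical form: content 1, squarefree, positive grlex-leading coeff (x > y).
2*y^3 - 2*x^2 - x*y + 3*y^2 + 2*x

deg p = 3.
From the axis intercepts and sections: among the integer gridlines, it crosses the x-axis at x ∈ {0, 1}; it crosses the y-axis at the gridline y = 0.
Matching integer coefficients to the picture gives p.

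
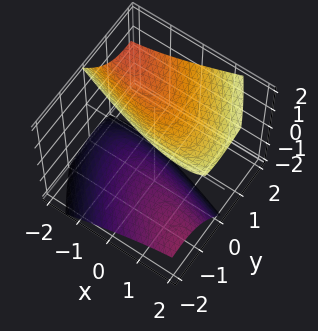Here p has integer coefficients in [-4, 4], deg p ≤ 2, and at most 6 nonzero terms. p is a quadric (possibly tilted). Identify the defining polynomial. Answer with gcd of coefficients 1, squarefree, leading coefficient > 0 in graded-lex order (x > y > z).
x^2 + 3*x*y + 2*y^2 - 3*y*z - 2*z^2 + 3

First, the picture has 2 separate pieces.
Next, deg p = 2.
Next, from the axis intercepts and sections: the surface avoids every integer x-axis point in the box; no y-intercept at any integer in the box.
Finally, these observations pin down the coefficients.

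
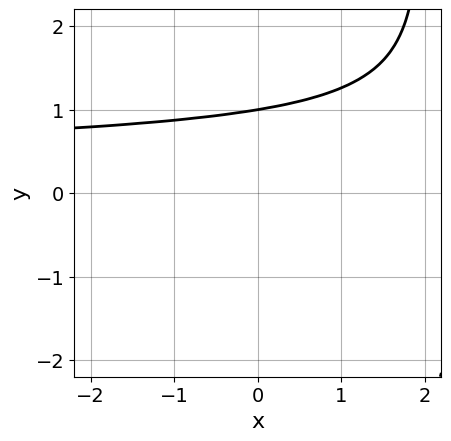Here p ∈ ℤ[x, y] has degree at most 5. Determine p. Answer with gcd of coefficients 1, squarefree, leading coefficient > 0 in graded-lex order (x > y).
Degree: a generic line meets the curve in up to 4 points, so deg p = 4.
Observable constraints: it meets the y-axis at y = 1 (among the integer gridlines); the curve avoids every integer x-axis point in the box.
Matching integer coefficients to the picture gives p.

x*y^3 - 2*y^3 + 2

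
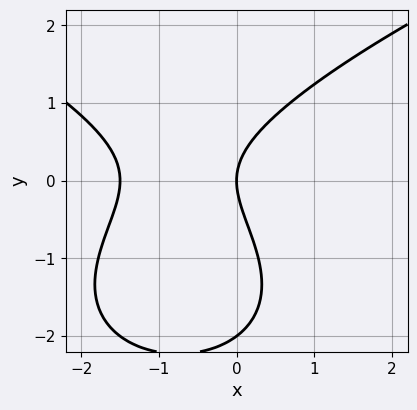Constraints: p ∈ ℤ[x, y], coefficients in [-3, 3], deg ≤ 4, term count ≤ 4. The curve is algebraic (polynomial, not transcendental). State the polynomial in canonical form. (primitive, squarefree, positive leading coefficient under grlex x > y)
First, degree: no degree-2 curve has this shape, so deg p = 3.
Then, checking where it meets the axes: it meets the x-axis at x = 0 (among the integer gridlines); the y-axis gridline crossings are at y ∈ {-2, 0}.
Finally, matching integer coefficients to the picture gives p.

y^3 - 2*x^2 + 2*y^2 - 3*x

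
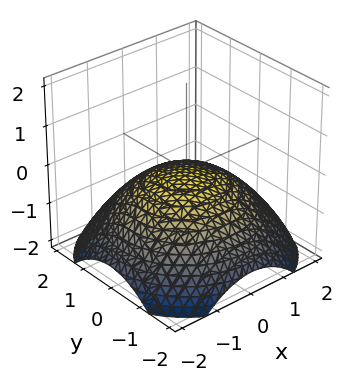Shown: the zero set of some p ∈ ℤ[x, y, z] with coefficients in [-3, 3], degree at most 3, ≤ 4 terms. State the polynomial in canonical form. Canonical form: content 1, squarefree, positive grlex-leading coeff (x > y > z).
1. deg p = 2. A single bowl opening along one axis; a quadric.
2. By symmetry, the z-axis is an axis of rotation, so x and y enter only as x² + y².
3. From the axis intercepts and sections: it crosses the z-axis at the gridline z = 0; one x-axis crossing is at x = 0; it crosses the y-axis at the gridline y = 0; a circular section at z = -1 has radius between 1 and 2.
4. Fitting integer coefficients to these (and the overall shape) gives p.

x^2 + y^2 + 3*z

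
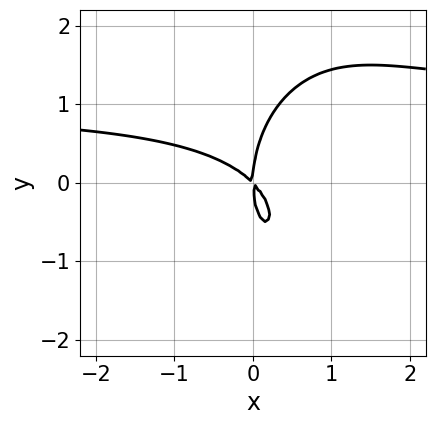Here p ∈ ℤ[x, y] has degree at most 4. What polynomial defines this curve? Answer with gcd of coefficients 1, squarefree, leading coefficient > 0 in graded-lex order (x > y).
3*x^2*y + y^3 - 3*x^2 - 3*x*y

(a) Degree: a generic line meets the curve in up to 3 points, so deg p = 3.
(b) Against the integer gridlines: it crosses the x-axis at the gridline x = 0; it crosses the y-axis at the gridline y = 0.
(c) The integer polynomial consistent with all of this is the stated p.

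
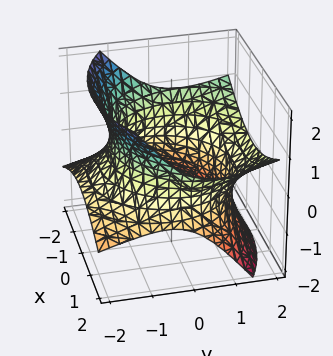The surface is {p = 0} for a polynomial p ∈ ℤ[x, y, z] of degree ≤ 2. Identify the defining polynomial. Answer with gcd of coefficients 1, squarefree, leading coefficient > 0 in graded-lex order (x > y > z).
1. Degree: a generic line meets the surface in up to 2 points, so deg p = 2.
2. Observable constraints: it misses every integer gridline on the z-axis.
3. Together with the visible shape, these determine p as stated.

x^2 + y^2 - 2*y*z - 2*z^2 - 3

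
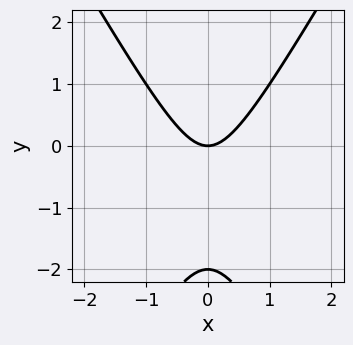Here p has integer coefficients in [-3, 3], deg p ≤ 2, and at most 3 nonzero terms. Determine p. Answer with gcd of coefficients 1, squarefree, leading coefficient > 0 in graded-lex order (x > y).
1. Degree: the shape is more complex than any degree-1 curve, so deg p = 2.
2. Symmetries: mirror symmetry x ↦ −x ⇒ only even powers of x.
3. From the visible intercepts: one x-axis crossing is at x = 0; the y-axis gridline crossings are at y ∈ {-2, 0}.
4. Solving for integer coefficients yields p as stated.

3*x^2 - y^2 - 2*y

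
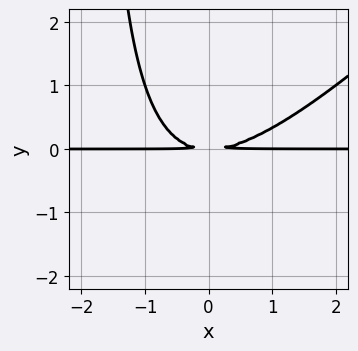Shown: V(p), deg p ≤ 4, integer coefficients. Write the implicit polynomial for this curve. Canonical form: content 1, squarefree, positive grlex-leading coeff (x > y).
x^2*y - x*y^2 - 2*y^2

First, the degree is 3 — a generic line meets the curve in up to 3 points.
Next, checking where it meets the axes: every point of the x-axis in the box is on the curve.
Finally, the integer polynomial consistent with all of this is the stated p.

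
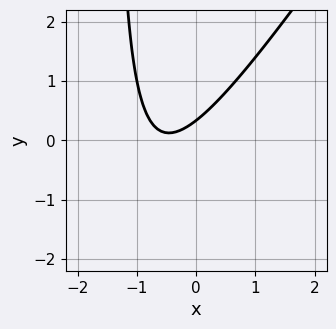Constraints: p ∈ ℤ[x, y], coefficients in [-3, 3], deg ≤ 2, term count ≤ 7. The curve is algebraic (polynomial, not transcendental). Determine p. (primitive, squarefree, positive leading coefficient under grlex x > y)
1. Degree: no degree-1 curve has this shape, so deg p = 2.
2. From the visible intercepts: no x-intercept at any integer in the box.
3. Fitting integer coefficients to these (and the overall shape) gives p.

3*x^2 - 2*x*y + 3*x - 3*y + 1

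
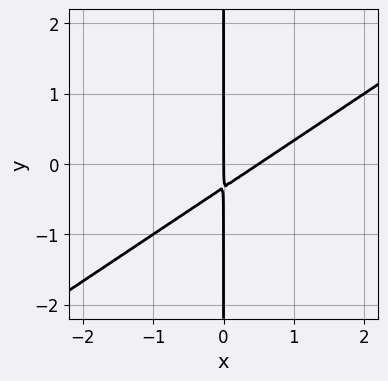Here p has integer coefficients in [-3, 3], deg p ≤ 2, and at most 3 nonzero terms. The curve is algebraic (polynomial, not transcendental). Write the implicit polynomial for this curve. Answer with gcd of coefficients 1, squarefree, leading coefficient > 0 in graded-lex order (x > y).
2*x^2 - 3*x*y - x

(a) deg p = 2.
(b) Against the integer gridlines: the visible y-axis segment lies entirely on the curve; it meets the x-axis at x = 0 (among the integer gridlines).
(c) Matching integer coefficients to the picture gives p.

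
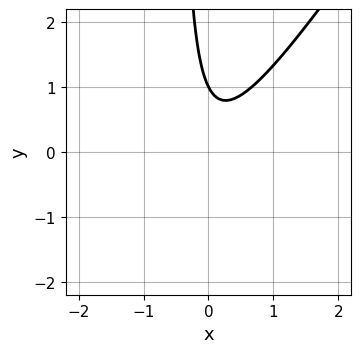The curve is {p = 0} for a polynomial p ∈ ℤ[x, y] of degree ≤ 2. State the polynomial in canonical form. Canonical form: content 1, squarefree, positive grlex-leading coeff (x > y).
3*x^2 - 2*x*y - y + 1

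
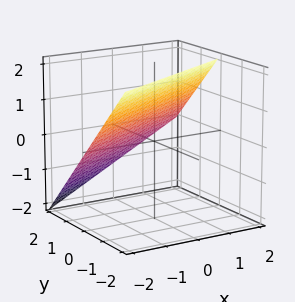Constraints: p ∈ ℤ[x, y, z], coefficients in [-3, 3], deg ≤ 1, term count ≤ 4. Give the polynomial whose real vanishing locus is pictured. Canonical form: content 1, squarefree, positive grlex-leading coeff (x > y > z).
First, the degree is 1 — every cross-section is a straight line — this is a plane.
Then, from the axis intercepts and sections: it meets the x-axis at x = -2 (among the integer gridlines); it meets the z-axis at z = 1 (among the integer gridlines); it meets the y-axis at y = 1 (among the integer gridlines).
Finally, the integer polynomial consistent with all of this is the stated p.

x - 2*y - 2*z + 2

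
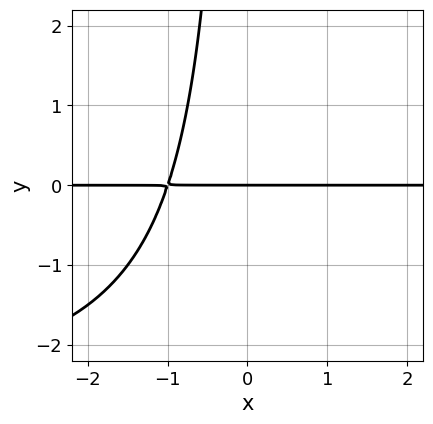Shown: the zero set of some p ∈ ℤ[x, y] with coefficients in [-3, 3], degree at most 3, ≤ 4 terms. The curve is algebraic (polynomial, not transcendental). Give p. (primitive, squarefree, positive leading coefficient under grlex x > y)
x*y^2 + 3*x*y + 3*y

(a) The degree is 3 — the shape is more complex than any degree-2 curve.
(b) From the visible intercepts: every point of the x-axis in the box is on the curve; it meets the y-axis at y = 0 (among the integer gridlines).
(c) Putting this together gives p.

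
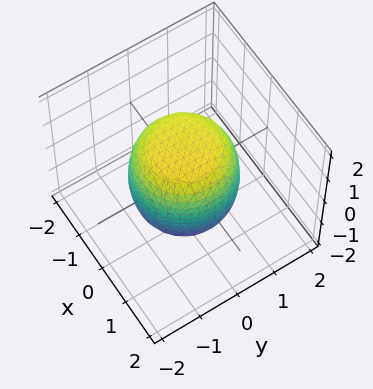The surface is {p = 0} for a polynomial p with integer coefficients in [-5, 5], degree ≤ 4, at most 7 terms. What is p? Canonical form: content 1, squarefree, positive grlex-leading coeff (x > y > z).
2*x^4 + 4*x^2*y^2 + 2*y^4 - x^2 - y^2 + 2*z^2 - 3

1. deg p = 4. No degree-3 surface has this shape.
2. By symmetry, the z-axis is an axis of rotation, so x and y enter only as x² + y².
3. From the axis intercepts and sections: a circular section at z = -1 has radius exactly 1.
4. These observations pin down the coefficients.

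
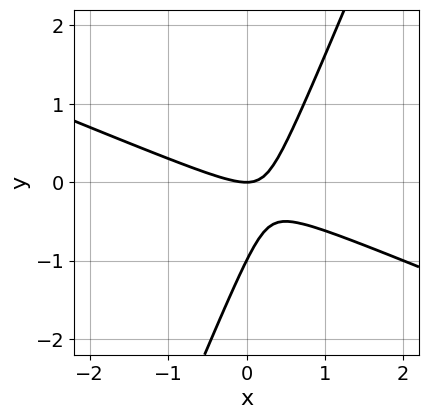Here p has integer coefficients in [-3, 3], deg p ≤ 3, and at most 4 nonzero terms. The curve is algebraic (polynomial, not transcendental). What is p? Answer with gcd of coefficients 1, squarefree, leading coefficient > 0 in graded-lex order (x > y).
x^2 + 2*x*y - y^2 - y

(a) The degree is 2 — no degree-1 curve has this shape.
(b) Checking where it meets the axes: among the integer gridlines, it crosses the y-axis at y ∈ {-1, 0}; one x-axis crossing is at x = 0.
(c) Assembling these constraints gives the stated polynomial.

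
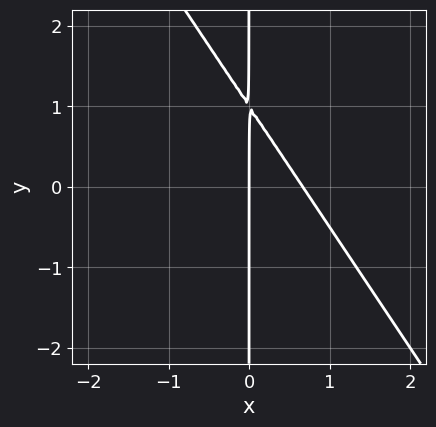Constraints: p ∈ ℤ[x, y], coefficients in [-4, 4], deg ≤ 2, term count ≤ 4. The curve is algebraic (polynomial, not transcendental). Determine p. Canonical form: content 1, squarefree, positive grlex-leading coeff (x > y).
3*x^2 + 2*x*y - 2*x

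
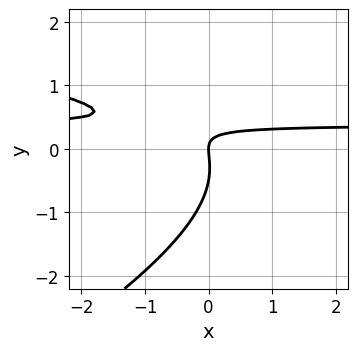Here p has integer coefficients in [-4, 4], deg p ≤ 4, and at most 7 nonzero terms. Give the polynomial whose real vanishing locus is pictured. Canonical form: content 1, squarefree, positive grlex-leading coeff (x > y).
x*y^2 - 2*y^3 - 3*x*y - y^2 + x

(a) deg p = 3.
(b) Against the integer gridlines: it meets the y-axis at y = 0 (among the integer gridlines); one x-axis crossing is at x = 0.
(c) Putting this together gives p.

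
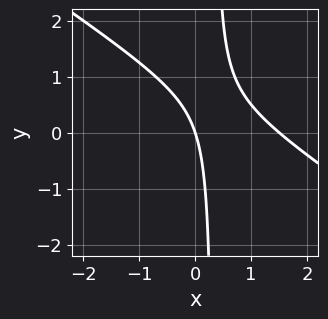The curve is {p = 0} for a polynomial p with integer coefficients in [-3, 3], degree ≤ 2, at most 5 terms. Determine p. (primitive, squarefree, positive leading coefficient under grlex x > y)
1. Degree: no degree-1 curve has this shape, so deg p = 2.
2. Observable constraints: one x-axis crossing is at x = 0; one y-axis crossing is at y = 0.
3. Putting this together gives p.

2*x^2 + 3*x*y - 3*x - y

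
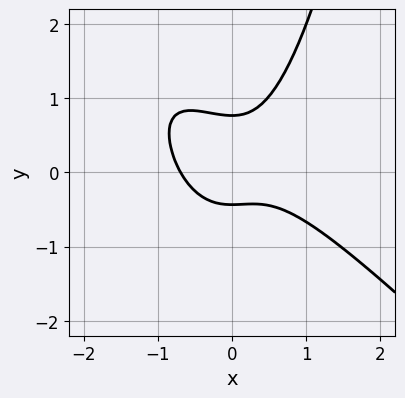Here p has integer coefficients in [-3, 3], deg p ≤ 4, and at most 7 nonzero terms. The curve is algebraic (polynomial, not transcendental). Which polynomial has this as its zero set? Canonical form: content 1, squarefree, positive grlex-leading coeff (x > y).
3*x^3 + 3*x^2*y - 3*y^2 + y + 1

1. Degree: the shape is more complex than any degree-2 curve, so deg p = 3.
2. Solving for integer coefficients yields p as stated.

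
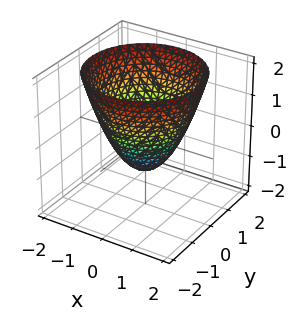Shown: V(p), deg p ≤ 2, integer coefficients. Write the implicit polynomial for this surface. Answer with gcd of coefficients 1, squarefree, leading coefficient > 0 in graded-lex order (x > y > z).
x^2 + y^2 - z - 1

1. Degree: a generic line meets the surface in up to 2 points, so deg p = 2.
2. Symmetry: every cross-section ⟂ z is a circle, so x, y appear only via x² + y².
3. From the axis intercepts and sections: a circular section at z = 0 has radius exactly 1; it crosses the z-axis at the gridline z = -1; the x-axis gridline crossings are at x ∈ {-1, 1}.
4. Assembling these constraints gives the stated polynomial. Check: (0, -1, 0) on the y-axis lies on the surface, and p(0, -1, 0) = 0. ✓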